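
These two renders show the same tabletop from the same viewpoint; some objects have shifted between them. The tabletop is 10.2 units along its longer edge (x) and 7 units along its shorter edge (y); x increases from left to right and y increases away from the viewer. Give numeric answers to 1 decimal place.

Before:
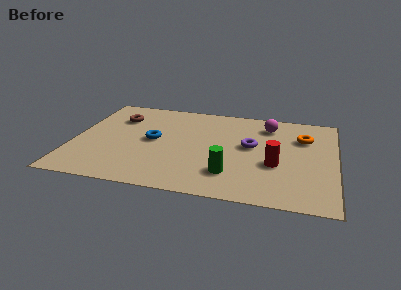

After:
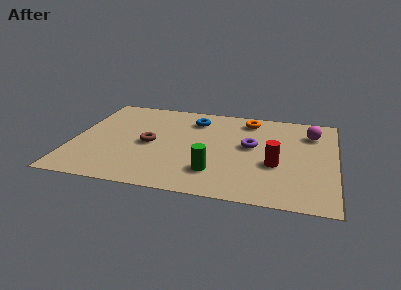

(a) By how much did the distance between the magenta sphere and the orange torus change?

+1.0

The distance was about 1.6 in the first image and 2.6 in the second, so they moved 1.0 units further apart.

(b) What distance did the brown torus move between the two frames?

2.3

The brown torus was near (1.6, 5.1) before and (3.0, 3.3) after, so it travelled √(1.4² + 1.8²) ≈ 2.3 units.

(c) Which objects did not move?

the purple torus and the red cylinder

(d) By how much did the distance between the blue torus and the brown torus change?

+0.6

Before: roughly 2.1 units apart; after: 2.7. That's 0.6 units further apart.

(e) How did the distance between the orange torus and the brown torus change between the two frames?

-2.8

The distance was about 7.3 in the first image and 4.5 in the second, so they moved 2.8 units closer together.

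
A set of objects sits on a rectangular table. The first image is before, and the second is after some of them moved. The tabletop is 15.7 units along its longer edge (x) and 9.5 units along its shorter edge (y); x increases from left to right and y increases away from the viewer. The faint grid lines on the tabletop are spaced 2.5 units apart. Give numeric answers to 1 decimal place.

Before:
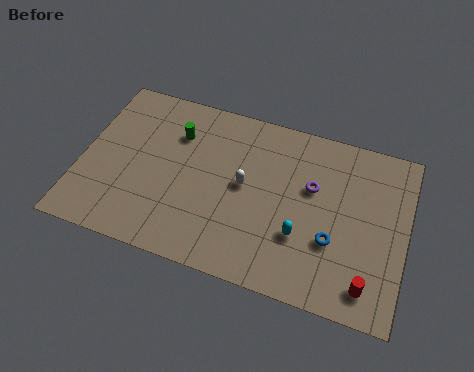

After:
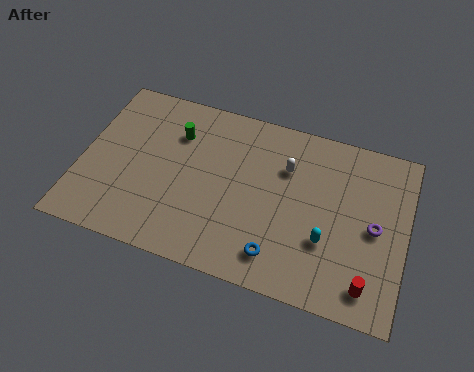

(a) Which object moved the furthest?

the purple torus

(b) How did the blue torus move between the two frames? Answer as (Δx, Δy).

(-2.5, -1.6)

The blue torus was at about (12.3, 3.3) and moved to about (9.8, 1.7).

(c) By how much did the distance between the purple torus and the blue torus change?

+2.4

The distance was about 2.9 in the first image and 5.3 in the second, so they moved 2.4 units further apart.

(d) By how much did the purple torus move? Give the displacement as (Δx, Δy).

(3.1, -1.3)

The purple torus started near (11.1, 5.9) and ended near (14.2, 4.6).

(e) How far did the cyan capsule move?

1.2

The cyan capsule moved from about (10.8, 3.1) to (12.0, 3.2), a distance of √(1.2² + 0.1²) ≈ 1.2.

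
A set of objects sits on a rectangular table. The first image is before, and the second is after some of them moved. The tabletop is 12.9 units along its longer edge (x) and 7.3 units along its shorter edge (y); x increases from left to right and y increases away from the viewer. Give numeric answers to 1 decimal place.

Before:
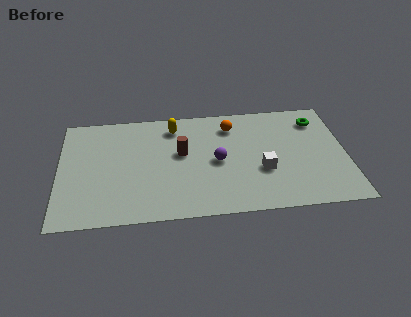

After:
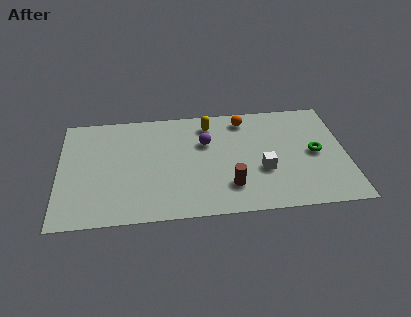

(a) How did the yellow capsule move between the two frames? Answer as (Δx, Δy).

(1.6, 0.0)

The yellow capsule was at about (5.2, 6.0) and moved to about (6.8, 6.0).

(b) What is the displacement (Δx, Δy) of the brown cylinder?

(2.1, -2.4)

From the two frames, the brown cylinder sits at roughly (5.5, 4.2) before and (7.6, 1.8) after.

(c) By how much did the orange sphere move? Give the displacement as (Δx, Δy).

(0.6, 0.4)

The orange sphere started near (7.8, 5.8) and ended near (8.4, 6.2).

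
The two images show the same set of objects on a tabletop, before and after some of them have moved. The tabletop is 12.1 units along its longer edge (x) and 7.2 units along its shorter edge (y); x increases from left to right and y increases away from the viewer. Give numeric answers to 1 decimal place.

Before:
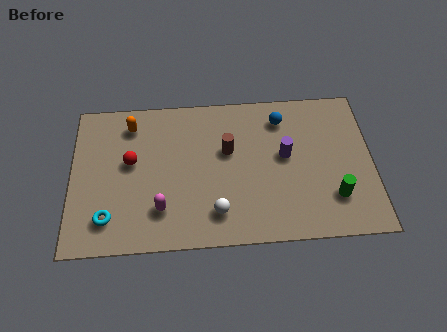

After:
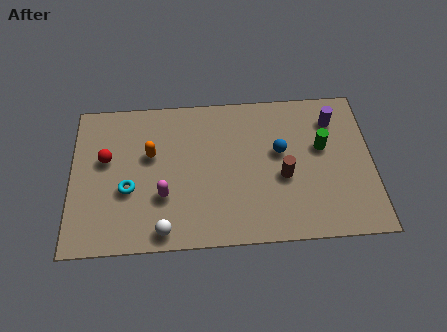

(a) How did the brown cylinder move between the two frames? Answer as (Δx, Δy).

(2.2, -1.4)

The brown cylinder started near (6.3, 4.4) and ended near (8.5, 3.0).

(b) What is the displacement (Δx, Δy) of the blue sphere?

(-0.1, -1.6)

From the two frames, the blue sphere sits at roughly (8.5, 5.8) before and (8.4, 4.2) after.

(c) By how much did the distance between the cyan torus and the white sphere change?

-1.9

Before: roughly 4.3 units apart; after: 2.4. That's 1.9 units closer together.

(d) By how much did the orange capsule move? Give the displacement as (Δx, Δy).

(0.8, -1.5)

The orange capsule was at about (2.4, 5.9) and moved to about (3.2, 4.4).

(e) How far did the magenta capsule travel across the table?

0.6

From (3.6, 1.8) to (3.7, 2.4), the magenta capsule covered √(0.1² + 0.6²) ≈ 0.6 units.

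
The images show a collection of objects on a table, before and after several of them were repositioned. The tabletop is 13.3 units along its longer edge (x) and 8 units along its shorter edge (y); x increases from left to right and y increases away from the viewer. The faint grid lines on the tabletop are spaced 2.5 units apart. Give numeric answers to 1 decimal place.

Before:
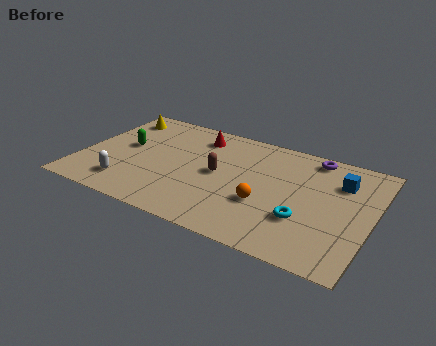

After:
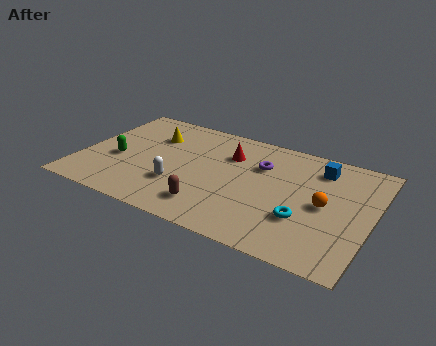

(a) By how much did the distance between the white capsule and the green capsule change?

+0.3

Before: roughly 2.8 units apart; after: 3.1. That's 0.3 units further apart.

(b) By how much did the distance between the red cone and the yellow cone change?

-0.3

They were about 3.9 units apart before and 3.6 after — 0.3 units closer together.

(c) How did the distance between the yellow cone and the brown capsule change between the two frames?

-0.5

The distance was about 5.8 in the first image and 5.3 in the second, so they moved 0.5 units closer together.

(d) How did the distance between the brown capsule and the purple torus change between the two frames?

-0.7

Before: roughly 5.0 units apart; after: 4.3. That's 0.7 units closer together.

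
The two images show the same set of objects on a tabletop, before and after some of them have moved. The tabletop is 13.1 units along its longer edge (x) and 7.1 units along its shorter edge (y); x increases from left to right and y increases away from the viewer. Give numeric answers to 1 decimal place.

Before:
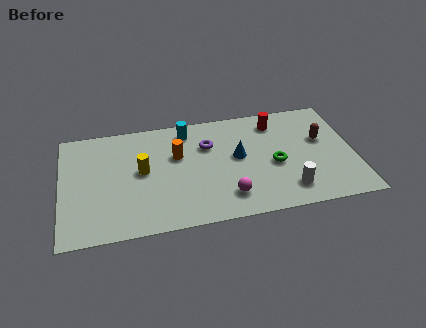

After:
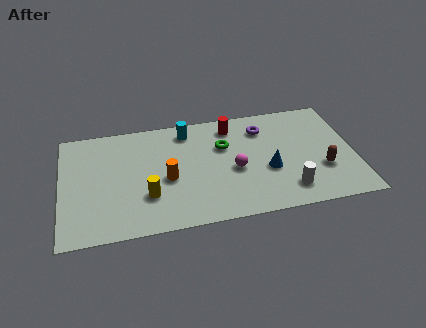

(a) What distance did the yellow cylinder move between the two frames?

1.6

The yellow cylinder was near (3.6, 3.8) before and (3.8, 2.2) after, so it travelled √(0.2² + 1.6²) ≈ 1.6 units.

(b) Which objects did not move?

the cyan cylinder and the white cylinder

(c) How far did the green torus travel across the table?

2.7

The green torus moved from about (9.5, 3.1) to (7.3, 4.7), a distance of √(2.2² + 1.6²) ≈ 2.7.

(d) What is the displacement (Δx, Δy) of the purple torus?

(2.5, 0.6)

The purple torus was at about (6.6, 4.9) and moved to about (9.1, 5.5).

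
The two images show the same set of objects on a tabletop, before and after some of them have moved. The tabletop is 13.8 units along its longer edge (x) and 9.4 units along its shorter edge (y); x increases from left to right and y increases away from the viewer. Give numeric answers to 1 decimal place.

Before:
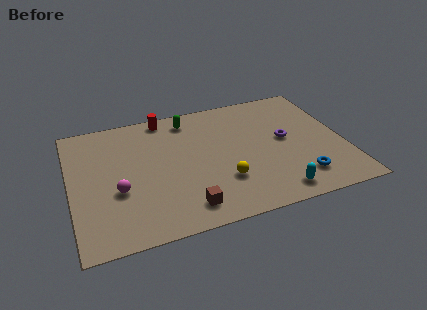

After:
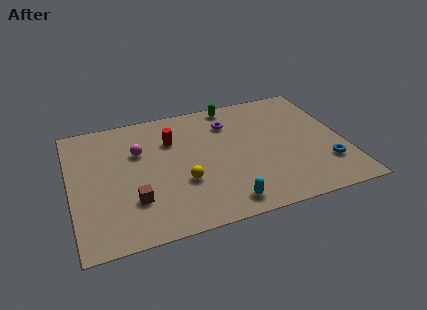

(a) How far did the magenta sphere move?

2.9

The magenta sphere was near (2.3, 3.6) before and (3.5, 6.2) after, so it travelled √(1.2² + 2.6²) ≈ 2.9 units.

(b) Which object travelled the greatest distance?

the purple torus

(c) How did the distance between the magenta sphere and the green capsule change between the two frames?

-0.4

They were about 5.9 units apart before and 5.5 after — 0.4 units closer together.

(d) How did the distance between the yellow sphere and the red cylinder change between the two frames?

-2.9

Before: roughly 6.2 units apart; after: 3.3. That's 2.9 units closer together.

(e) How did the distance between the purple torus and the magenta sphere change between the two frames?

-3.9

Before: roughly 8.7 units apart; after: 4.8. That's 3.9 units closer together.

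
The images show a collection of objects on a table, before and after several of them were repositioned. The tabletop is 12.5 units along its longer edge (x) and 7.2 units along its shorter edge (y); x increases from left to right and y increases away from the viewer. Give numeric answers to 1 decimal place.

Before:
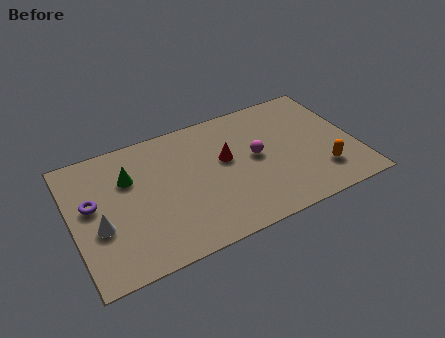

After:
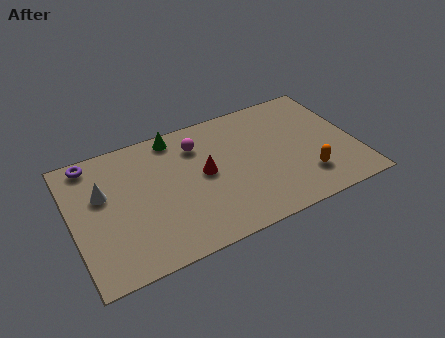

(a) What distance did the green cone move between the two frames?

2.7

The green cone was near (2.6, 4.9) before and (4.8, 6.4) after, so it travelled √(2.2² + 1.5²) ≈ 2.7 units.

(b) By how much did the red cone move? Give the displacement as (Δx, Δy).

(-1.0, -0.4)

From the two frames, the red cone sits at roughly (6.8, 4.2) before and (5.8, 3.8) after.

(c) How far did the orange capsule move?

0.7

The orange capsule moved from about (10.8, 1.8) to (10.1, 1.8), a distance of √(0.7² + 0.0²) ≈ 0.7.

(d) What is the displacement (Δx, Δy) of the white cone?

(0.3, 1.7)

From the two frames, the white cone sits at roughly (1.1, 2.8) before and (1.4, 4.5) after.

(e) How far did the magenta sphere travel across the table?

2.9

The magenta sphere was near (8.1, 3.8) before and (5.7, 5.5) after, so it travelled √(2.4² + 1.7²) ≈ 2.9 units.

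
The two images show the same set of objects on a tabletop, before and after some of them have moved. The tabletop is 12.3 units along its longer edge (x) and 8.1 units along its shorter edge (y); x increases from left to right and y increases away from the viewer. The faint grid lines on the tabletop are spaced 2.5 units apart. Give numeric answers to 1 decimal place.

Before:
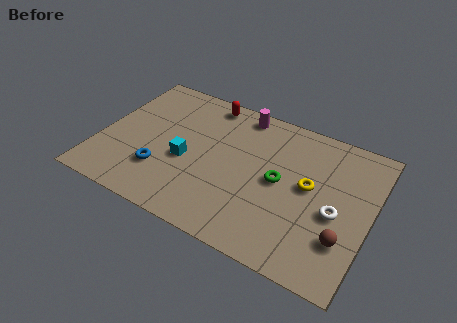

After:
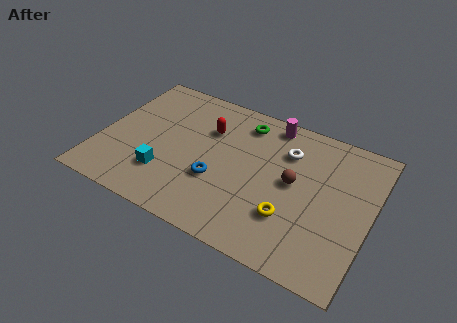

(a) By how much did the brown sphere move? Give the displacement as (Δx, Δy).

(-2.5, 2.0)

The brown sphere was at about (11.3, 2.3) and moved to about (8.8, 4.3).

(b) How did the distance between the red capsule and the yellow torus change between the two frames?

-0.5

They were about 5.8 units apart before and 5.3 after — 0.5 units closer together.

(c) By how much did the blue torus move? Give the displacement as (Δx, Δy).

(2.5, 0.6)

From the two frames, the blue torus sits at roughly (3.0, 2.3) before and (5.5, 2.9) after.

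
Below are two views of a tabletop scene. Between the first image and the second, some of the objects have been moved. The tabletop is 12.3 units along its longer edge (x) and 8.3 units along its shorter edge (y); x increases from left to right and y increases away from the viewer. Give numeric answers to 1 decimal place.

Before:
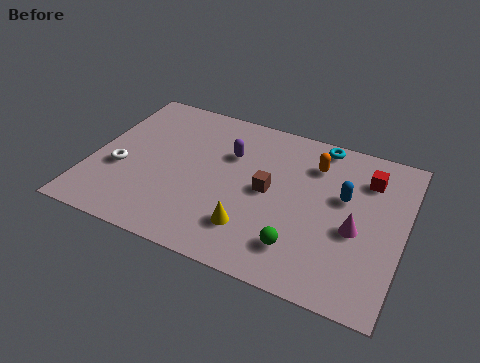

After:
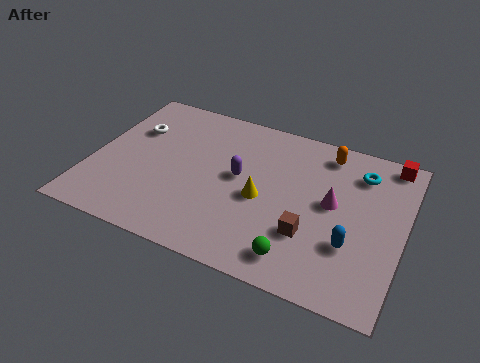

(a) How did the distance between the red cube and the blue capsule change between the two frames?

+3.4

Before: roughly 1.5 units apart; after: 4.9. That's 3.4 units further apart.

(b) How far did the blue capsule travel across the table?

2.4

The blue capsule moved from about (9.9, 5.0) to (10.4, 2.7), a distance of √(0.5² + 2.3²) ≈ 2.4.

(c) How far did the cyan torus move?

2.0

From (8.7, 7.5) to (10.4, 6.5), the cyan torus covered √(1.7² + 1.0²) ≈ 2.0 units.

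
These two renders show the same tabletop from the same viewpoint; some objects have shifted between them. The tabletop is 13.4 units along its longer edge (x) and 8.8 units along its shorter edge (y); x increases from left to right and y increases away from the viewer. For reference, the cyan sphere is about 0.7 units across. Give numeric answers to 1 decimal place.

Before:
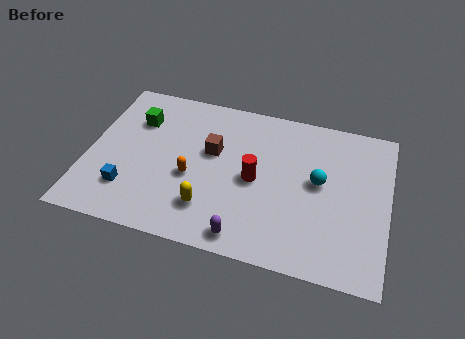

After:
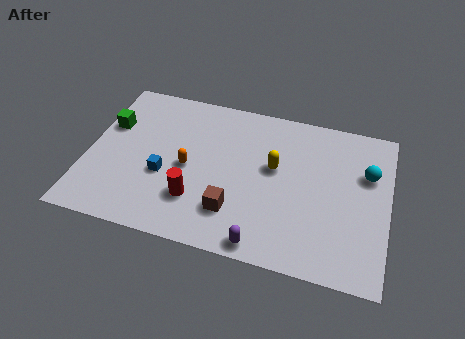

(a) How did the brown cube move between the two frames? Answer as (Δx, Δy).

(1.2, -3.1)

From the two frames, the brown cube sits at roughly (5.5, 5.3) before and (6.7, 2.2) after.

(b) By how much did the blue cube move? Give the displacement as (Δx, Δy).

(1.5, 1.2)

From the two frames, the blue cube sits at roughly (2.0, 2.2) before and (3.5, 3.4) after.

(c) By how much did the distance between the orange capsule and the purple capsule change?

+1.2

They were about 3.7 units apart before and 4.9 after — 1.2 units further apart.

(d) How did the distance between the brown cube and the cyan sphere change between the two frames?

+1.9

Before: roughly 4.8 units apart; after: 6.7. That's 1.9 units further apart.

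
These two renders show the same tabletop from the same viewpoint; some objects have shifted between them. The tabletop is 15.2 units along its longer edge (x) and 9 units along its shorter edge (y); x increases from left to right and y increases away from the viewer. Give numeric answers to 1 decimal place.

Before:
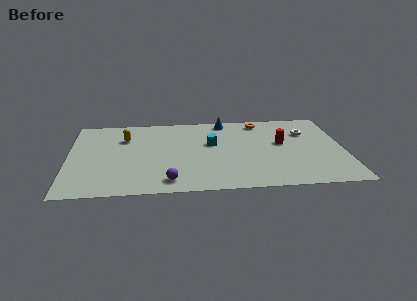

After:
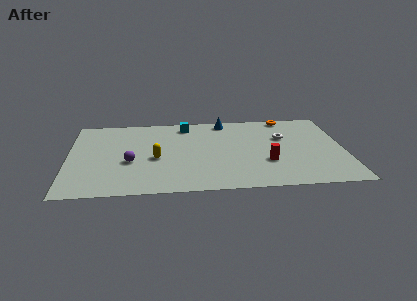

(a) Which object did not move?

the blue cone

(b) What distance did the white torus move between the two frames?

1.4

From (13.2, 6.3) to (11.9, 5.8), the white torus covered √(1.3² + 0.5²) ≈ 1.4 units.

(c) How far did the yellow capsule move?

3.0

From (3.1, 6.4) to (4.8, 3.9), the yellow capsule covered √(1.7² + 2.5²) ≈ 3.0 units.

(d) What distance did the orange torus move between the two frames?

1.6

The orange torus was near (10.7, 7.8) before and (12.2, 8.2) after, so it travelled √(1.5² + 0.4²) ≈ 1.6 units.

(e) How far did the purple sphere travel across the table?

3.1

The purple sphere was near (5.5, 1.3) before and (3.4, 3.6) after, so it travelled √(2.1² + 2.3²) ≈ 3.1 units.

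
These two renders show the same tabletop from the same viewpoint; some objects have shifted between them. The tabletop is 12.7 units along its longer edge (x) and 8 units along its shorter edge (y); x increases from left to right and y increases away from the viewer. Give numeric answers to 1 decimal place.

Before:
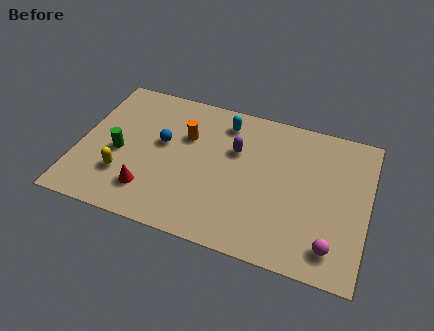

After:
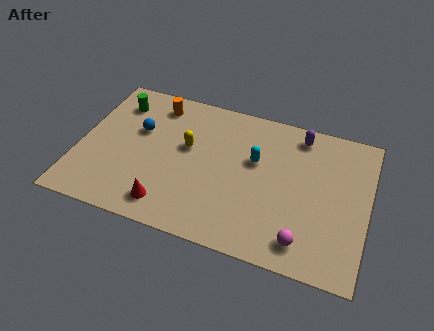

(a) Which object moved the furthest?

the yellow capsule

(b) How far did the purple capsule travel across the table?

3.2

The purple capsule moved from about (6.8, 5.2) to (9.5, 6.9), a distance of √(2.7² + 1.7²) ≈ 3.2.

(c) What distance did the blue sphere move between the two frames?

1.2

The blue sphere moved from about (3.6, 4.6) to (2.5, 5.0), a distance of √(1.1² + 0.4²) ≈ 1.2.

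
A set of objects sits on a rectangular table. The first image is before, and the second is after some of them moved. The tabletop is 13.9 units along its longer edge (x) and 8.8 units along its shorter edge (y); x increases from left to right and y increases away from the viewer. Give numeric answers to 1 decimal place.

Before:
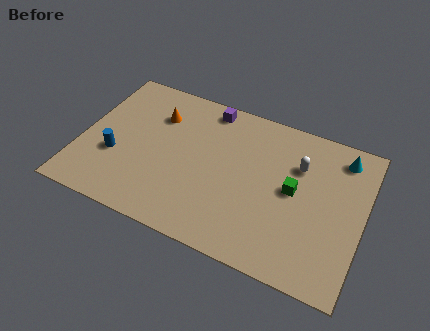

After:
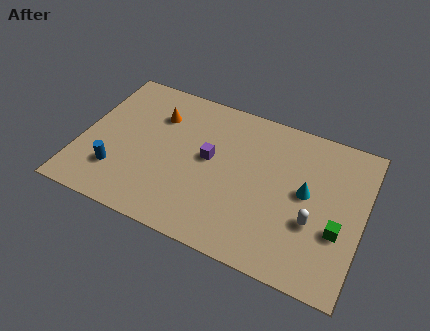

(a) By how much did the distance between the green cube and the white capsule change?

-0.3

The distance was about 1.5 in the first image and 1.2 in the second, so they moved 0.3 units closer together.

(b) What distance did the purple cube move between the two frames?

3.0

The purple cube was near (5.9, 7.8) before and (6.3, 4.8) after, so it travelled √(0.4² + 3.0²) ≈ 3.0 units.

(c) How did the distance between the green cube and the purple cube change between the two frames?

+1.1

They were about 5.6 units apart before and 6.7 after — 1.1 units further apart.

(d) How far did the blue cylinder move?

0.9

From (1.8, 3.2) to (2.0, 2.3), the blue cylinder covered √(0.2² + 0.9²) ≈ 0.9 units.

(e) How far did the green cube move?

2.7

The green cube moved from about (10.5, 4.6) to (12.8, 3.2), a distance of √(2.3² + 1.4²) ≈ 2.7.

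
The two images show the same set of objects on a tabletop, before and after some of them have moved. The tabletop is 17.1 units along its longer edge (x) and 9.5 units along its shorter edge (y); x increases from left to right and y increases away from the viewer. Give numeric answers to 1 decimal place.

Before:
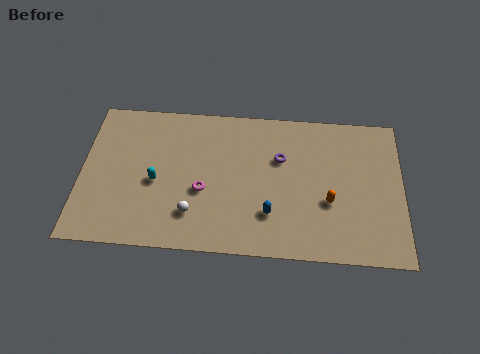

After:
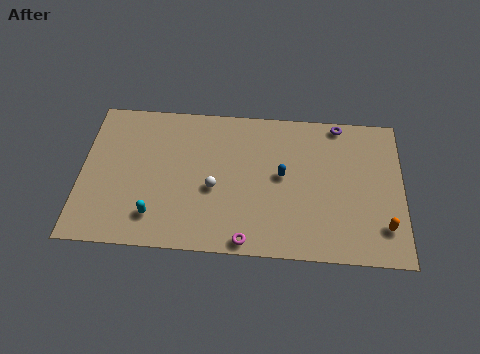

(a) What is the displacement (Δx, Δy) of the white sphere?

(1.1, 1.7)

The white sphere was at about (6.0, 2.3) and moved to about (7.1, 4.0).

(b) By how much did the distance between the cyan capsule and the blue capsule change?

+1.1

Before: roughly 6.3 units apart; after: 7.4. That's 1.1 units further apart.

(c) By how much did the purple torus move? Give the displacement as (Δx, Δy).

(3.1, 2.5)

The purple torus started near (10.6, 6.2) and ended near (13.7, 8.7).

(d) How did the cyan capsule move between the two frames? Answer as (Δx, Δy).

(0.0, -2.2)

From the two frames, the cyan capsule sits at roughly (4.0, 4.2) before and (4.0, 2.0) after.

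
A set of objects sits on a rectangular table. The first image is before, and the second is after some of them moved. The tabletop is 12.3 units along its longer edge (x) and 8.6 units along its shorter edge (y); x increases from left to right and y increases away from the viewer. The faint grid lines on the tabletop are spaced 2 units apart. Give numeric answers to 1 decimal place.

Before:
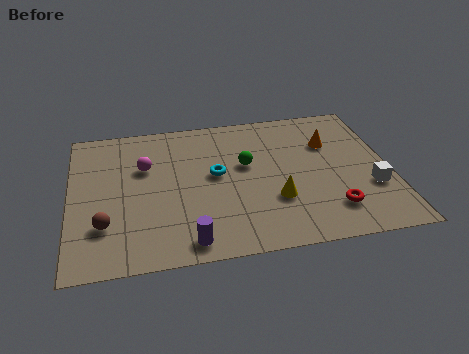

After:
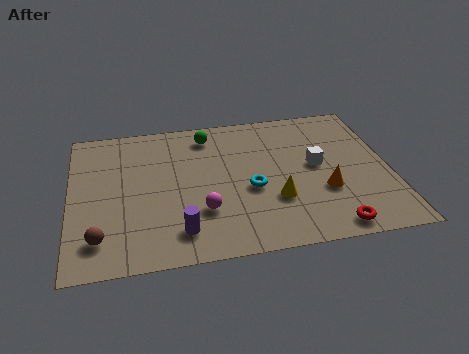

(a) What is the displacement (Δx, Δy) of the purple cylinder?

(-0.3, 0.6)

From the two frames, the purple cylinder sits at roughly (4.4, 1.0) before and (4.1, 1.6) after.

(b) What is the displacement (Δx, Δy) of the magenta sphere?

(2.1, -3.0)

The magenta sphere was at about (2.9, 5.6) and moved to about (5.0, 2.6).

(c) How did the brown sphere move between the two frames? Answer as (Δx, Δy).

(-0.2, -0.7)

The brown sphere was at about (1.3, 2.4) and moved to about (1.1, 1.7).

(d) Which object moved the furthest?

the magenta sphere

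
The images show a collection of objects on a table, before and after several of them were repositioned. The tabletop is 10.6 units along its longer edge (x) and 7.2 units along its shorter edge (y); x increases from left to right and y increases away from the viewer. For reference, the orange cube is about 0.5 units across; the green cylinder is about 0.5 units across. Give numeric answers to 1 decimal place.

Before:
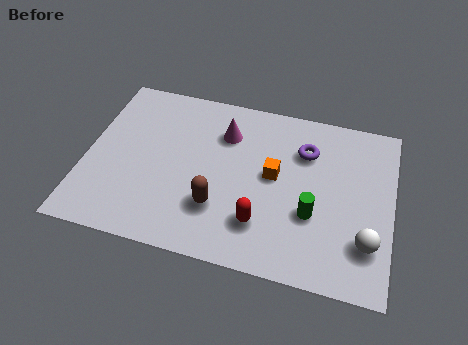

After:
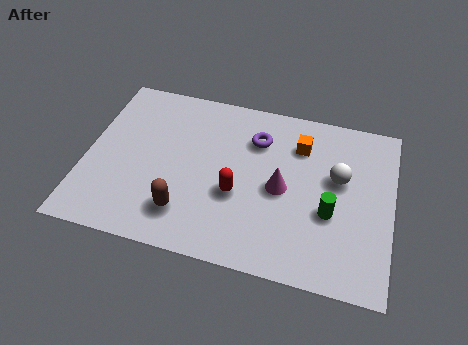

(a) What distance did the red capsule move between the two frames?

1.3

The red capsule was near (6.2, 1.8) before and (5.3, 2.8) after, so it travelled √(0.9² + 1.0²) ≈ 1.3 units.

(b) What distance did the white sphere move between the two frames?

2.6

The white sphere was near (9.8, 1.9) before and (8.7, 4.3) after, so it travelled √(1.1² + 2.4²) ≈ 2.6 units.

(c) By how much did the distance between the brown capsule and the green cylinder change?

+1.8

Before: roughly 3.2 units apart; after: 5.0. That's 1.8 units further apart.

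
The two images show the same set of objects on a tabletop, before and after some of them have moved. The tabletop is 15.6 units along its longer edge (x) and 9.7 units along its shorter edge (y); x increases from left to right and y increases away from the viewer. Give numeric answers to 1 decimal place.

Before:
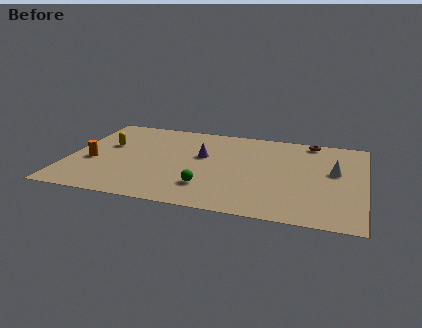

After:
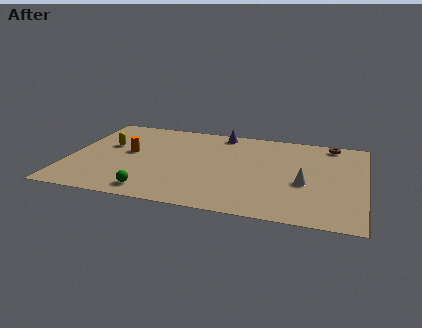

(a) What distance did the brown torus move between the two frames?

1.1

From (12.6, 8.8) to (13.7, 8.7), the brown torus covered √(1.1² + 0.1²) ≈ 1.1 units.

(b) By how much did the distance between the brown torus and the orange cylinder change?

-1.2

The distance was about 12.3 in the first image and 11.1 in the second, so they moved 1.2 units closer together.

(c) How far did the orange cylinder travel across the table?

2.3

The orange cylinder moved from about (1.3, 3.9) to (3.1, 5.3), a distance of √(1.8² + 1.4²) ≈ 2.3.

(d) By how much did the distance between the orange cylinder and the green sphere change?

-2.1

The distance was about 6.4 in the first image and 4.3 in the second, so they moved 2.1 units closer together.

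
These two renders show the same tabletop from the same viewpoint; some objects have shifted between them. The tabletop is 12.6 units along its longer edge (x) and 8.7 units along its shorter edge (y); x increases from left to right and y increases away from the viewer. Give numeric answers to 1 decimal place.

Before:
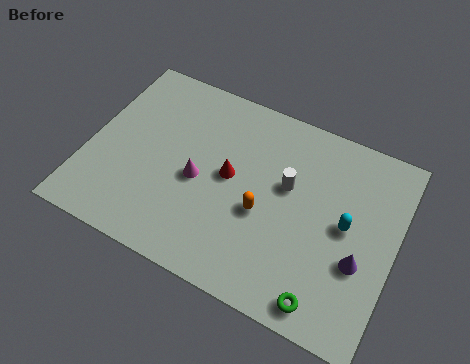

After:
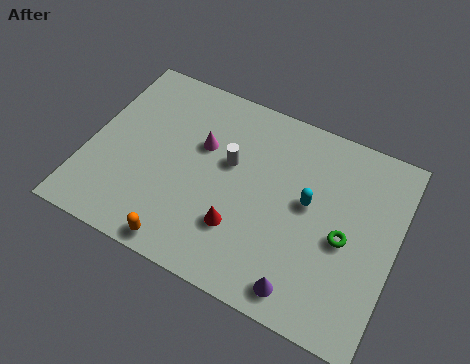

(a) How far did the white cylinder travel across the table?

2.4

The white cylinder moved from about (8.1, 5.2) to (5.7, 5.2), a distance of √(2.4² + 0.0²) ≈ 2.4.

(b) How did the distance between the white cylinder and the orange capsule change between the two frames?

+2.8

The distance was about 1.8 in the first image and 4.6 in the second, so they moved 2.8 units further apart.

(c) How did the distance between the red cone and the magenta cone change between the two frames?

+2.2

The distance was about 1.4 in the first image and 3.6 in the second, so they moved 2.2 units further apart.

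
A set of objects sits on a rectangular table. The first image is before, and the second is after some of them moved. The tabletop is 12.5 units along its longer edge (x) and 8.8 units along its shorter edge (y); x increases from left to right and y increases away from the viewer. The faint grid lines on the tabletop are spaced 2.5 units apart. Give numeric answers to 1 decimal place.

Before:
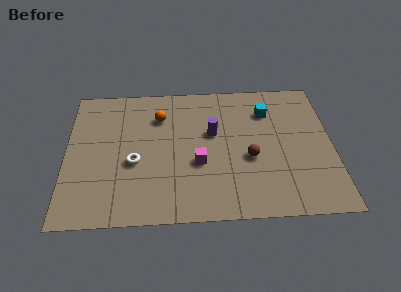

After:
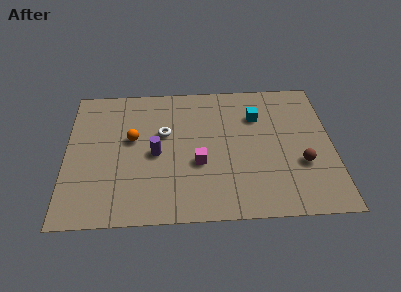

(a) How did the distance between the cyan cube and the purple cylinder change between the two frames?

+2.4

The distance was about 2.9 in the first image and 5.3 in the second, so they moved 2.4 units further apart.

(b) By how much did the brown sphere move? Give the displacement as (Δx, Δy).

(2.4, -0.5)

The brown sphere was at about (8.6, 3.6) and moved to about (11.0, 3.1).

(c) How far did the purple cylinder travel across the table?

3.0

From (6.9, 5.3) to (4.2, 4.1), the purple cylinder covered √(2.7² + 1.2²) ≈ 3.0 units.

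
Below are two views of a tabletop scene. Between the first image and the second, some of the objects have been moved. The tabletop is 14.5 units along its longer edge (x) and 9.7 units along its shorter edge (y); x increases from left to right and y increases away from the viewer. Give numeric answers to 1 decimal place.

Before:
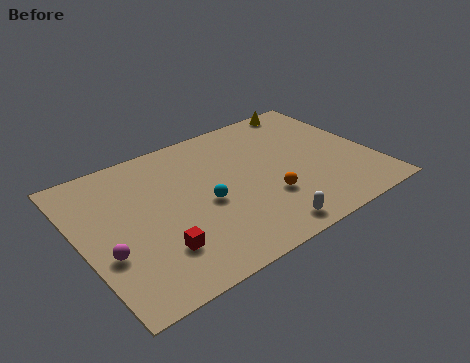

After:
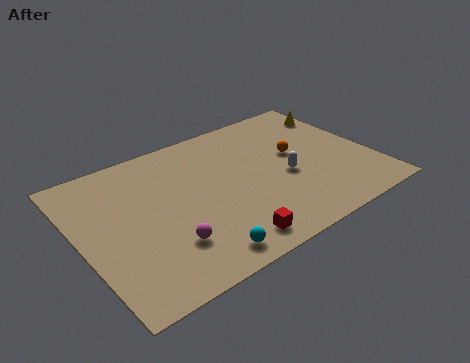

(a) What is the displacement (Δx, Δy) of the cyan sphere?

(-0.9, -3.1)

The cyan sphere was at about (6.0, 4.3) and moved to about (5.1, 1.2).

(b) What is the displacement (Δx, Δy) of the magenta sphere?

(2.8, -0.9)

The magenta sphere was at about (1.0, 3.5) and moved to about (3.8, 2.6).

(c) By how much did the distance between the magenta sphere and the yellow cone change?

-1.4

Before: roughly 12.5 units apart; after: 11.1. That's 1.4 units closer together.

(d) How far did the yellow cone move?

1.9

The yellow cone was near (12.3, 8.9) before and (13.7, 7.6) after, so it travelled √(1.4² + 1.3²) ≈ 1.9 units.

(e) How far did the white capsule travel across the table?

3.5

The white capsule moved from about (8.3, 1.1) to (10.1, 4.1), a distance of √(1.8² + 3.0²) ≈ 3.5.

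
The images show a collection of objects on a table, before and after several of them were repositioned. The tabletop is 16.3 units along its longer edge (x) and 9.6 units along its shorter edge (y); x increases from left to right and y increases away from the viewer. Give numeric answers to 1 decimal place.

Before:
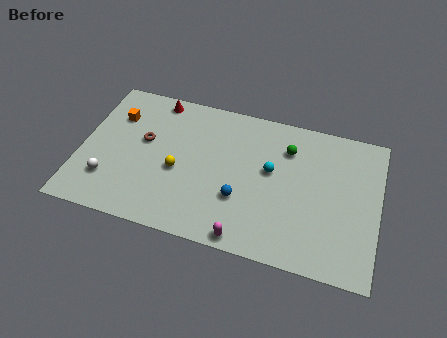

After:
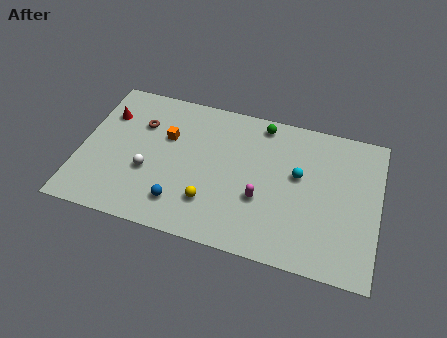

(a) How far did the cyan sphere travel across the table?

1.5

The cyan sphere was near (10.4, 5.5) before and (11.9, 5.6) after, so it travelled √(1.5² + 0.1²) ≈ 1.5 units.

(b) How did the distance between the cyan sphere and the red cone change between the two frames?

+3.5

The distance was about 7.3 in the first image and 10.8 in the second, so they moved 3.5 units further apart.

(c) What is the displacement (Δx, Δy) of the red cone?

(-2.6, -1.7)

The red cone was at about (3.8, 8.6) and moved to about (1.2, 6.9).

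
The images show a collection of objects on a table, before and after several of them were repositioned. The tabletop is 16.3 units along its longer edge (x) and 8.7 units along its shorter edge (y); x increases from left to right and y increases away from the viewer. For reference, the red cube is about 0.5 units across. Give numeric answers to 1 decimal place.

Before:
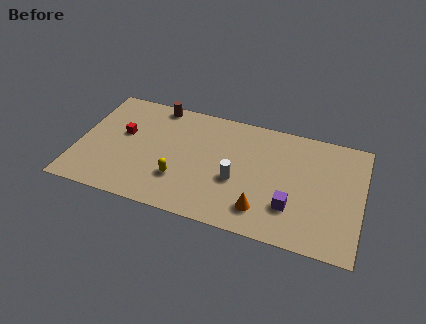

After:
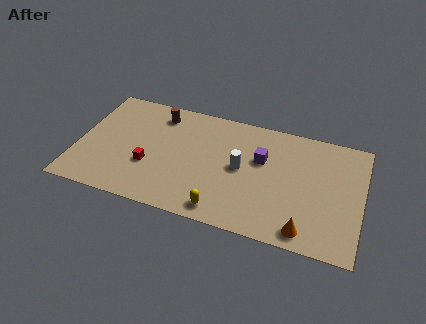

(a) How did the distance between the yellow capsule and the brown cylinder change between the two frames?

+1.8

Before: roughly 5.6 units apart; after: 7.4. That's 1.8 units further apart.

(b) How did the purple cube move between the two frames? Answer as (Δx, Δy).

(-1.9, 3.0)

The purple cube started near (12.4, 2.5) and ended near (10.5, 5.5).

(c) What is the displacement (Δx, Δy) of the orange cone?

(2.5, -0.7)

The orange cone started near (10.8, 1.8) and ended near (13.3, 1.1).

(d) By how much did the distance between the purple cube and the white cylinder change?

-1.9

The distance was about 3.4 in the first image and 1.5 in the second, so they moved 1.9 units closer together.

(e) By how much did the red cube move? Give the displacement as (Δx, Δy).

(1.7, -2.0)

The red cube was at about (2.5, 5.1) and moved to about (4.2, 3.1).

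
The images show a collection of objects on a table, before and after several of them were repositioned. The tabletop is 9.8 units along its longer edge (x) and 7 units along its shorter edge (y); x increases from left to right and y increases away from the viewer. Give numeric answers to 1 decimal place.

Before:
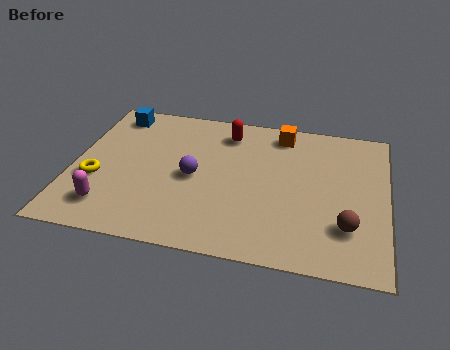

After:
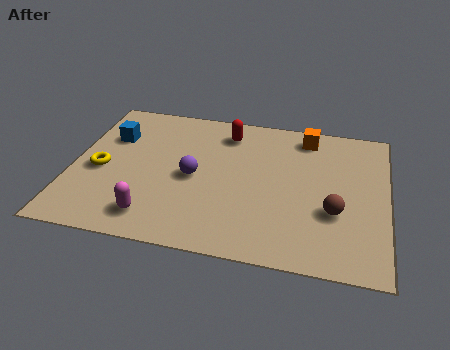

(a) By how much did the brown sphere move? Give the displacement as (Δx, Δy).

(-0.4, 0.6)

From the two frames, the brown sphere sits at roughly (8.6, 1.9) before and (8.2, 2.5) after.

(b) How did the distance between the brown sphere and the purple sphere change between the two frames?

-0.5

Before: roughly 5.0 units apart; after: 4.5. That's 0.5 units closer together.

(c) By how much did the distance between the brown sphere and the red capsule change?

-0.7

The distance was about 5.4 in the first image and 4.7 in the second, so they moved 0.7 units closer together.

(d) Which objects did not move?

the purple sphere and the red capsule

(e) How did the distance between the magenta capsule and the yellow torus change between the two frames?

+1.3

The distance was about 1.3 in the first image and 2.6 in the second, so they moved 1.3 units further apart.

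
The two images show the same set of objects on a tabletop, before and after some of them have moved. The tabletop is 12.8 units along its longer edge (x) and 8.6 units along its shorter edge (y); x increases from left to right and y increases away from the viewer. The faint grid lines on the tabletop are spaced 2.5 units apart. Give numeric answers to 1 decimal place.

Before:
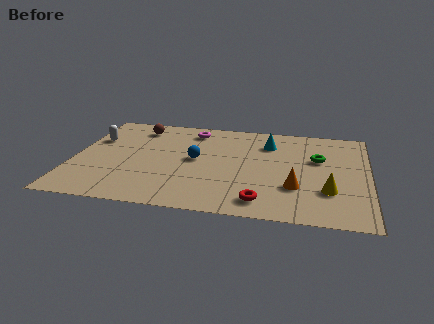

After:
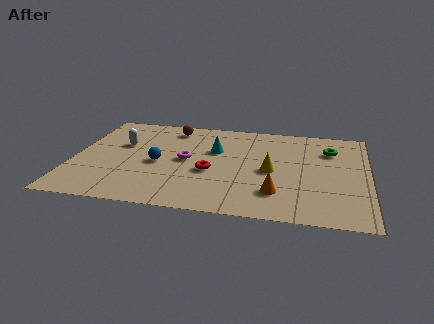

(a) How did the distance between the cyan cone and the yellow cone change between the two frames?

-1.8

They were about 4.7 units apart before and 2.9 after — 1.8 units closer together.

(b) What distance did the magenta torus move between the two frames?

2.8

The magenta torus moved from about (5.0, 7.2) to (4.9, 4.4), a distance of √(0.1² + 2.8²) ≈ 2.8.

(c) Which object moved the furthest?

the red torus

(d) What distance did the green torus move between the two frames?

1.0

The green torus moved from about (10.6, 5.4) to (11.1, 6.3), a distance of √(0.5² + 0.9²) ≈ 1.0.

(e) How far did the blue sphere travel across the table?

1.7

The blue sphere moved from about (5.3, 4.5) to (3.7, 3.9), a distance of √(1.6² + 0.6²) ≈ 1.7.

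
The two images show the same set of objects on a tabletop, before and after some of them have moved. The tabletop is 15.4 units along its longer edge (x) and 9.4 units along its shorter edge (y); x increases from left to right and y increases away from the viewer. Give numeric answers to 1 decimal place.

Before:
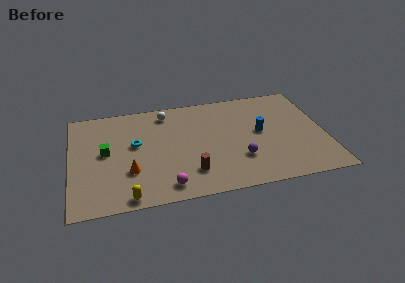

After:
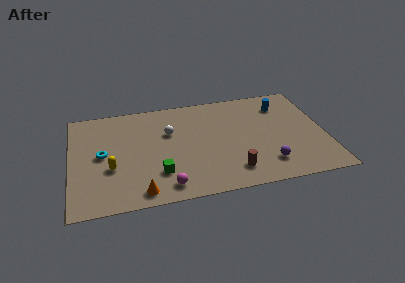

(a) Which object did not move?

the magenta sphere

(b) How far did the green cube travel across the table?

4.0

The green cube was near (2.1, 5.0) before and (5.2, 2.5) after, so it travelled √(3.1² + 2.5²) ≈ 4.0 units.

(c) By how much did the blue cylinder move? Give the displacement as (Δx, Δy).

(1.5, 2.3)

From the two frames, the blue cylinder sits at roughly (11.5, 5.0) before and (13.0, 7.3) after.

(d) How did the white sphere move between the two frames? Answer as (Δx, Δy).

(0.1, -1.9)

The white sphere started near (5.9, 8.0) and ended near (6.0, 6.1).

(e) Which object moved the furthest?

the green cube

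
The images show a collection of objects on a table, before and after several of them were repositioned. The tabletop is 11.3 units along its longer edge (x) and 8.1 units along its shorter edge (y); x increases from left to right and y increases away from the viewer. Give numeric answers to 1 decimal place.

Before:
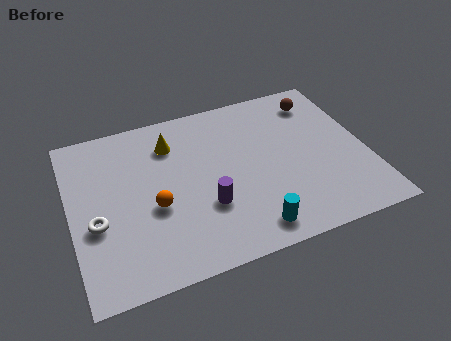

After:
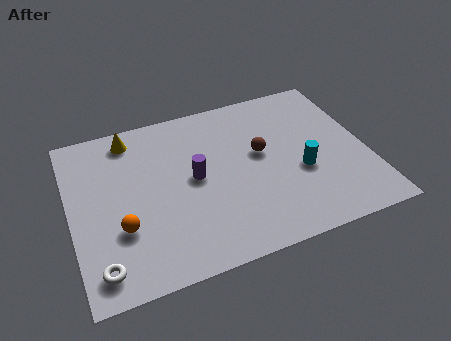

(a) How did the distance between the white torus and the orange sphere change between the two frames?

-0.5

The distance was about 2.2 in the first image and 1.7 in the second, so they moved 0.5 units closer together.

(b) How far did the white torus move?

2.0

From (0.9, 3.2) to (0.9, 1.2), the white torus covered √(0.0² + 2.0²) ≈ 2.0 units.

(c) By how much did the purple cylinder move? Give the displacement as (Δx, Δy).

(-0.3, 1.5)

The purple cylinder was at about (5.0, 2.7) and moved to about (4.7, 4.2).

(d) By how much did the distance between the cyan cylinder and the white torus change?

+2.1

Before: roughly 6.0 units apart; after: 8.1. That's 2.1 units further apart.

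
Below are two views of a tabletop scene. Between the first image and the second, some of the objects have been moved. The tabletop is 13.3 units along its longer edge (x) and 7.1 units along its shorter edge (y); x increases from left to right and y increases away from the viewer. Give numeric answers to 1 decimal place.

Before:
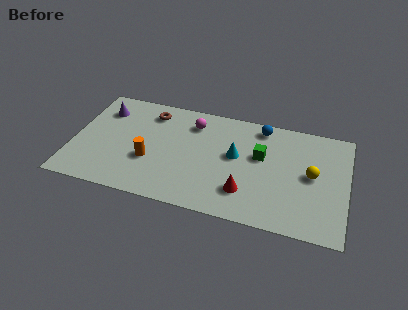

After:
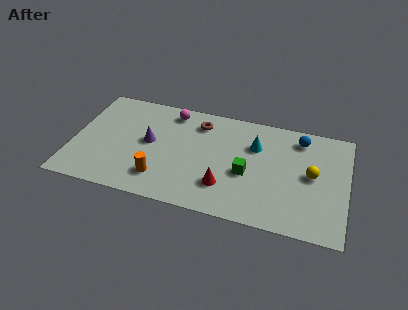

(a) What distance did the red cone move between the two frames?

1.0

The red cone was near (8.5, 1.8) before and (7.5, 1.9) after, so it travelled √(1.0² + 0.1²) ≈ 1.0 units.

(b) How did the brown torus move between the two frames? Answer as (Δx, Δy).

(2.4, -0.1)

From the two frames, the brown torus sits at roughly (3.6, 5.8) before and (6.0, 5.7) after.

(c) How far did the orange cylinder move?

1.2

The orange cylinder was near (3.8, 2.6) before and (4.4, 1.6) after, so it travelled √(0.6² + 1.0²) ≈ 1.2 units.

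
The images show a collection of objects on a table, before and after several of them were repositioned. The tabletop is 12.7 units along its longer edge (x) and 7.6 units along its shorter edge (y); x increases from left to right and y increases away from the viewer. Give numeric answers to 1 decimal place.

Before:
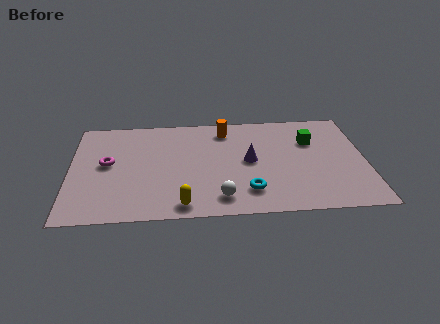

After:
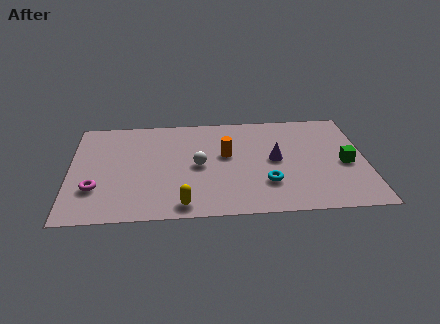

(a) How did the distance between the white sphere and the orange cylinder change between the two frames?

-3.6

They were about 5.0 units apart before and 1.4 after — 3.6 units closer together.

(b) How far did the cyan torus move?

0.9

The cyan torus moved from about (7.6, 1.7) to (8.4, 2.2), a distance of √(0.8² + 0.5²) ≈ 0.9.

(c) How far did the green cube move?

2.3

The green cube was near (10.4, 5.2) before and (11.8, 3.4) after, so it travelled √(1.4² + 1.8²) ≈ 2.3 units.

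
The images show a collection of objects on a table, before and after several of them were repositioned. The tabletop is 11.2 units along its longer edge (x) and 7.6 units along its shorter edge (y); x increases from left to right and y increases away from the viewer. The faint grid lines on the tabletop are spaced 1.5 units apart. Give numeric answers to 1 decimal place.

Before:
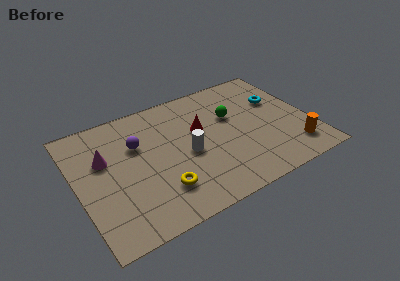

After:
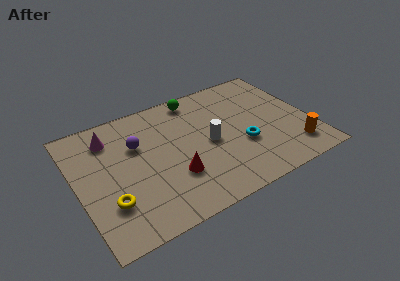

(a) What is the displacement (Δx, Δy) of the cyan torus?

(-2.1, -2.1)

The cyan torus was at about (9.9, 4.9) and moved to about (7.8, 2.8).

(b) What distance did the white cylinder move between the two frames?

1.1

The white cylinder was near (5.2, 3.4) before and (6.3, 3.6) after, so it travelled √(1.1² + 0.2²) ≈ 1.1 units.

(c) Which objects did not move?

the orange cylinder and the purple sphere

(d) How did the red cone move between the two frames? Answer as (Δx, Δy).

(-1.6, -2.2)

From the two frames, the red cone sits at roughly (6.0, 4.6) before and (4.4, 2.4) after.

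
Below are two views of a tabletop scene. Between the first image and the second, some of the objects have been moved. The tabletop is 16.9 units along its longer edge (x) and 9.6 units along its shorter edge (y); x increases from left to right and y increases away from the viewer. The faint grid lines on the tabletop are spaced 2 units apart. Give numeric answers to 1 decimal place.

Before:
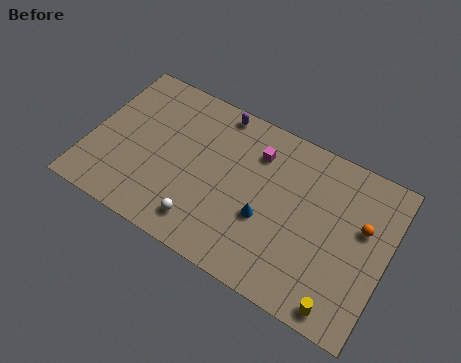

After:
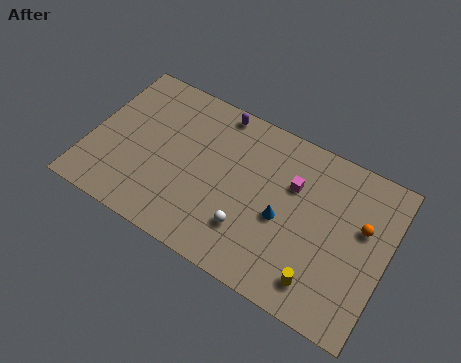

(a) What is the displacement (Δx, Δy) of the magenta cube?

(2.2, -0.9)

The magenta cube was at about (9.2, 7.3) and moved to about (11.4, 6.4).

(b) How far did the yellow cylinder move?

1.5

The yellow cylinder moved from about (14.9, 1.0) to (13.6, 1.7), a distance of √(1.3² + 0.7²) ≈ 1.5.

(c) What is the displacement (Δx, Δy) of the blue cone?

(0.9, 0.5)

The blue cone was at about (10.2, 3.7) and moved to about (11.1, 4.2).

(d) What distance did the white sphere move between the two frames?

2.7

From (6.9, 1.7) to (9.4, 2.6), the white sphere covered √(2.5² + 0.9²) ≈ 2.7 units.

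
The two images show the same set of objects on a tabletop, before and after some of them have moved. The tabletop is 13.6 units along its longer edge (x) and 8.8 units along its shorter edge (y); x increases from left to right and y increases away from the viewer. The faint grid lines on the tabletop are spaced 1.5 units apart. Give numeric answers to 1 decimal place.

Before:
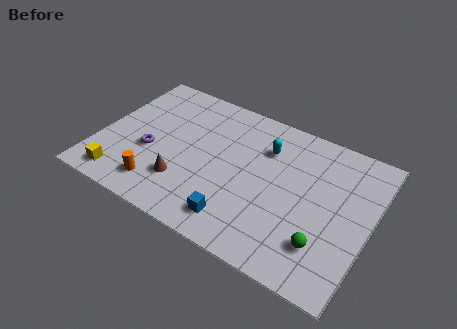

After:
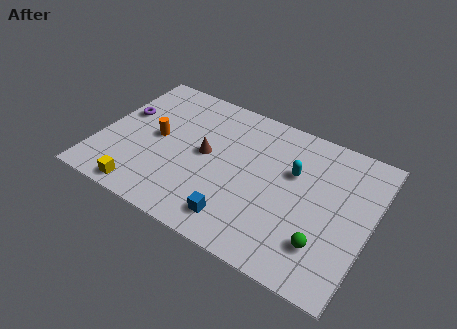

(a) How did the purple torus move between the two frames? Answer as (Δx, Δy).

(-1.7, 1.8)

The purple torus was at about (2.6, 3.5) and moved to about (0.9, 5.3).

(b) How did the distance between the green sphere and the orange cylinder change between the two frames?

+0.9

Before: roughly 8.2 units apart; after: 9.1. That's 0.9 units further apart.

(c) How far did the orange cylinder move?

3.0

From (3.4, 1.6) to (2.8, 4.5), the orange cylinder covered √(0.6² + 2.9²) ≈ 3.0 units.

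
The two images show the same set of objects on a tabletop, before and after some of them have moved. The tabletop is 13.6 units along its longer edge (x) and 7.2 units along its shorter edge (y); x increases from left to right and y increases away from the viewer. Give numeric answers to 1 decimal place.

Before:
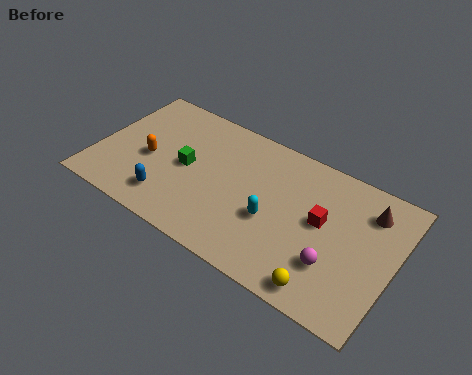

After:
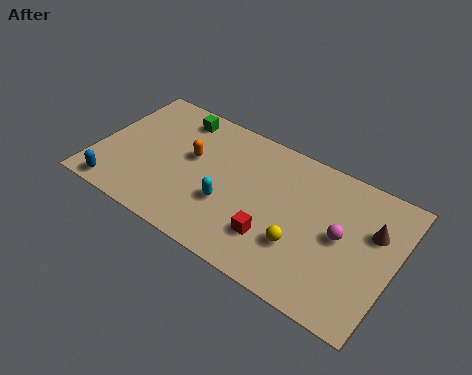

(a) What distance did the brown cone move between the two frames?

0.9

The brown cone moved from about (12.2, 5.6) to (12.5, 4.7), a distance of √(0.3² + 0.9²) ≈ 0.9.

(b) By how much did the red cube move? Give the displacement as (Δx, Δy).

(-1.9, -2.0)

The red cube was at about (10.3, 4.0) and moved to about (8.4, 2.0).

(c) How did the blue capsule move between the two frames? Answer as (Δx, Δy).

(-2.3, -0.7)

The blue capsule was at about (3.6, 1.5) and moved to about (1.3, 0.8).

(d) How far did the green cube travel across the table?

2.7

The green cube moved from about (4.1, 3.6) to (3.2, 6.1), a distance of √(0.9² + 2.5²) ≈ 2.7.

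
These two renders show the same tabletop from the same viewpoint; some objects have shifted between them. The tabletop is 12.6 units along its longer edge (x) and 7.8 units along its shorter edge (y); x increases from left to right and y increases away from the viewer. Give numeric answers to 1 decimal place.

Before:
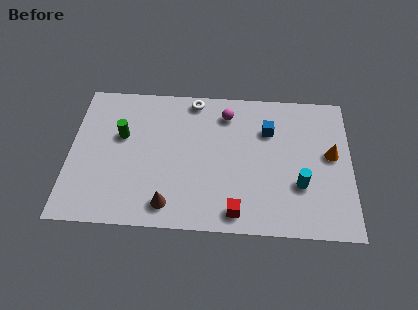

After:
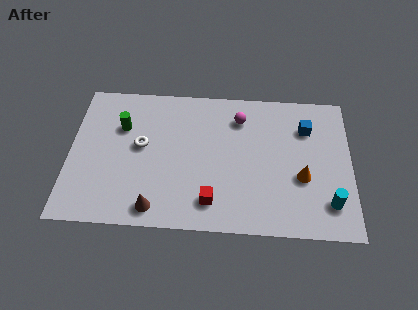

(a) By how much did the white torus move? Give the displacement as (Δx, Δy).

(-2.3, -2.7)

The white torus was at about (5.5, 7.0) and moved to about (3.2, 4.3).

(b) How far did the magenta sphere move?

0.6

The magenta sphere was near (7.0, 6.3) before and (7.6, 6.1) after, so it travelled √(0.6² + 0.2²) ≈ 0.6 units.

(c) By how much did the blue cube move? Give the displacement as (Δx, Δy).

(1.7, 0.2)

The blue cube started near (8.9, 5.5) and ended near (10.6, 5.7).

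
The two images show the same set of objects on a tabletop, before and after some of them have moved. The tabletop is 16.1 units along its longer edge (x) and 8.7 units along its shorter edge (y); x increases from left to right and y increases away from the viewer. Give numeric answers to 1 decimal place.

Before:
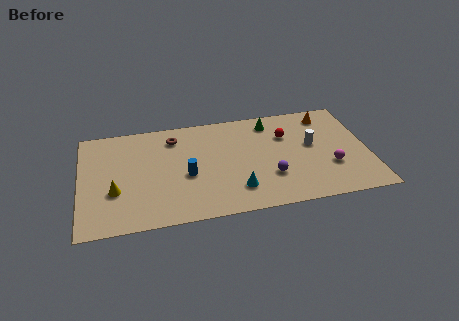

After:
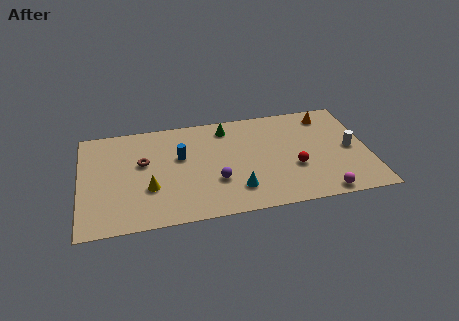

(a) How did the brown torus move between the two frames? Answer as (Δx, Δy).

(-1.8, -1.8)

The brown torus was at about (5.3, 7.0) and moved to about (3.5, 5.2).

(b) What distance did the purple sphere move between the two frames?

3.0

The purple sphere moved from about (10.5, 2.7) to (7.5, 2.9), a distance of √(3.0² + 0.2²) ≈ 3.0.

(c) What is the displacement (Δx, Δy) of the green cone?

(-2.5, 0.0)

The green cone started near (10.8, 7.3) and ended near (8.3, 7.3).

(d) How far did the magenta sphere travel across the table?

2.2

From (13.9, 2.9) to (13.3, 0.8), the magenta sphere covered √(0.6² + 2.1²) ≈ 2.2 units.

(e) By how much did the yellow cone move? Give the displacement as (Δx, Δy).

(1.9, -0.1)

The yellow cone was at about (1.9, 3.1) and moved to about (3.8, 3.0).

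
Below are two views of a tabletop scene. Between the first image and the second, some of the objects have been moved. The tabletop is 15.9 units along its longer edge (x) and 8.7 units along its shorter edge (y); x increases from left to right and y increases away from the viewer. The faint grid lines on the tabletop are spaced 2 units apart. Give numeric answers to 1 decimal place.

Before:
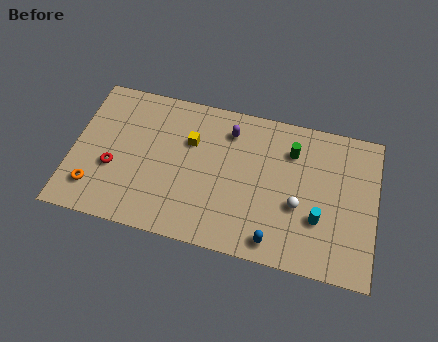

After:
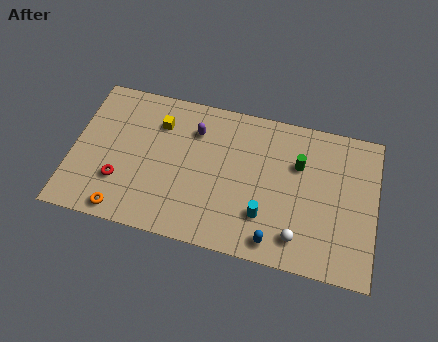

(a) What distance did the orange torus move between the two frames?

1.9

From (1.3, 1.9) to (2.9, 0.9), the orange torus covered √(1.6² + 1.0²) ≈ 1.9 units.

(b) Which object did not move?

the blue capsule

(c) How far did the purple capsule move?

1.8

From (8.1, 6.9) to (6.3, 6.5), the purple capsule covered √(1.8² + 0.4²) ≈ 1.8 units.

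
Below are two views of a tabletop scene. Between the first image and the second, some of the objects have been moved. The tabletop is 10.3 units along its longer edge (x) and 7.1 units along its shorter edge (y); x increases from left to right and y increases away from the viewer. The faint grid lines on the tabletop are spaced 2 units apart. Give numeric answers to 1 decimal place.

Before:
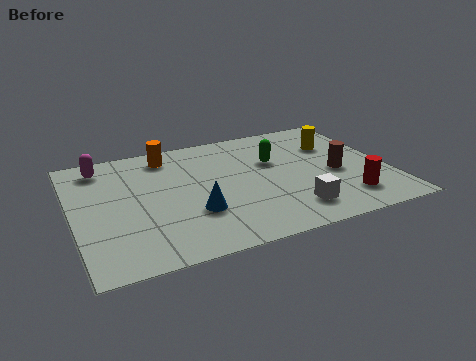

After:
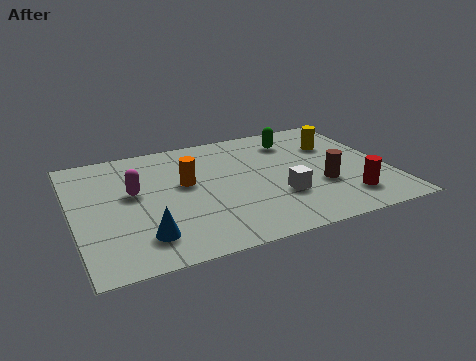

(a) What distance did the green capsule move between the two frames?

1.4

The green capsule moved from about (6.7, 4.5) to (7.5, 5.6), a distance of √(0.8² + 1.1²) ≈ 1.4.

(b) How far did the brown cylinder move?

0.8

The brown cylinder moved from about (8.6, 3.1) to (8.0, 2.5), a distance of √(0.6² + 0.6²) ≈ 0.8.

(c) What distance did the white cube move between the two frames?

0.9

The white cube was near (6.9, 1.4) before and (6.6, 2.3) after, so it travelled √(0.3² + 0.9²) ≈ 0.9 units.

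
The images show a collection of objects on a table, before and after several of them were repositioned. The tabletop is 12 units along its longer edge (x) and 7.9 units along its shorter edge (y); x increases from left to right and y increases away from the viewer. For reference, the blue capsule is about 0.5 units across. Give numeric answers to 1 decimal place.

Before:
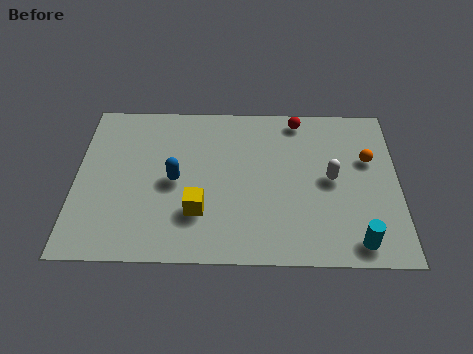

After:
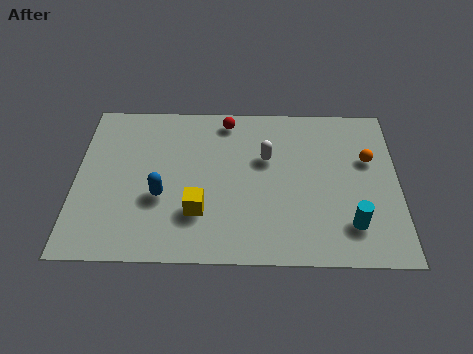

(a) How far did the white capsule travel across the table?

2.6

The white capsule was near (9.5, 4.0) before and (7.1, 5.0) after, so it travelled √(2.4² + 1.0²) ≈ 2.6 units.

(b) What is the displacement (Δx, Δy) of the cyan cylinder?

(-0.2, 0.8)

The cyan cylinder was at about (10.4, 1.0) and moved to about (10.2, 1.8).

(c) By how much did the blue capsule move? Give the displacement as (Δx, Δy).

(-0.5, -0.8)

The blue capsule was at about (3.7, 3.8) and moved to about (3.2, 3.0).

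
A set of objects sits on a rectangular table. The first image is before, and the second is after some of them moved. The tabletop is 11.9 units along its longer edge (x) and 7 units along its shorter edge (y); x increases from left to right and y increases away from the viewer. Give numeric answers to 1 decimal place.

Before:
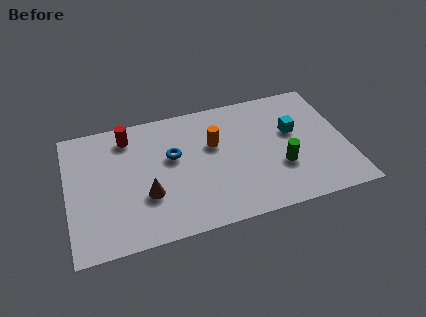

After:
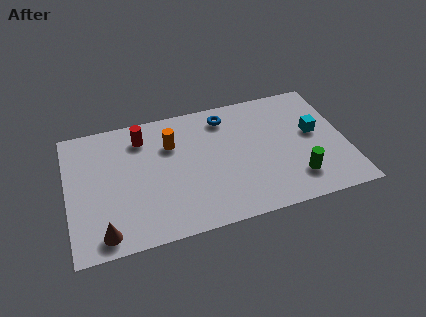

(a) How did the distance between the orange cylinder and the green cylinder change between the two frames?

+2.7

They were about 3.4 units apart before and 6.1 after — 2.7 units further apart.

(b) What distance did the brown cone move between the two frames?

2.4

The brown cone moved from about (3.3, 2.4) to (1.4, 0.9), a distance of √(1.9² + 1.5²) ≈ 2.4.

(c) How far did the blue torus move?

2.9

The blue torus was near (4.5, 4.2) before and (6.9, 5.8) after, so it travelled √(2.4² + 1.6²) ≈ 2.9 units.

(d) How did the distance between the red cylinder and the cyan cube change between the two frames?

+0.3

They were about 7.2 units apart before and 7.5 after — 0.3 units further apart.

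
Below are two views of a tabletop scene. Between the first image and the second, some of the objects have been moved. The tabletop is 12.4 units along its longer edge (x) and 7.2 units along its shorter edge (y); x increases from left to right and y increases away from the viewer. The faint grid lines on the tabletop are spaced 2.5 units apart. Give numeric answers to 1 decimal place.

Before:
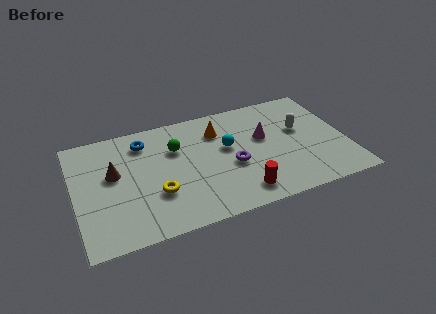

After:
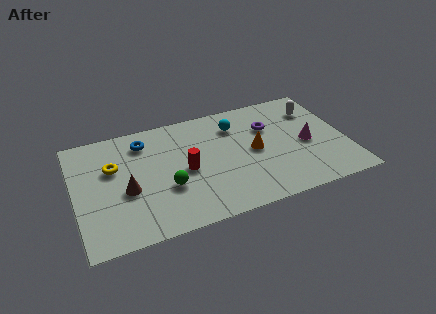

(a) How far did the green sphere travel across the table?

2.4

The green sphere moved from about (4.7, 4.9) to (4.1, 2.6), a distance of √(0.6² + 2.3²) ≈ 2.4.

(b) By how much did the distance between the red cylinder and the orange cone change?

-1.0

The distance was about 4.2 in the first image and 3.2 in the second, so they moved 1.0 units closer together.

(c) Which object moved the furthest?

the red cylinder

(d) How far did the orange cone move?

2.3

From (6.7, 5.4) to (8.2, 3.6), the orange cone covered √(1.5² + 1.8²) ≈ 2.3 units.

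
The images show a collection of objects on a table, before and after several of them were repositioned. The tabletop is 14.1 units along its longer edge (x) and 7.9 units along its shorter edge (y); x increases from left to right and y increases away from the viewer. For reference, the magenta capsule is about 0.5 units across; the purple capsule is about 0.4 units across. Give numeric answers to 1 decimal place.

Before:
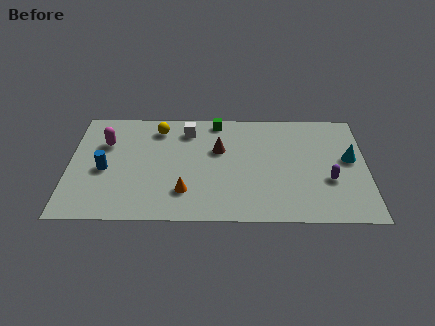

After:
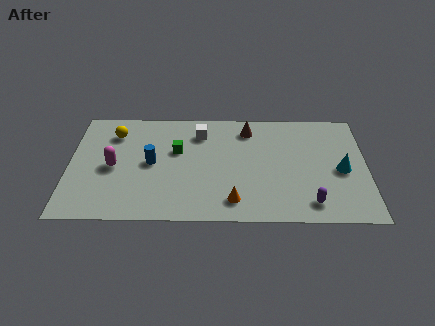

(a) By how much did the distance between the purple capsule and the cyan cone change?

+0.9

They were about 1.8 units apart before and 2.7 after — 0.9 units further apart.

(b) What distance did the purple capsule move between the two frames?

1.8

From (12.3, 2.9) to (11.4, 1.3), the purple capsule covered √(0.9² + 1.6²) ≈ 1.8 units.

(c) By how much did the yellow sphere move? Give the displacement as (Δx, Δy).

(-2.1, -0.4)

From the two frames, the yellow sphere sits at roughly (4.2, 6.5) before and (2.1, 6.1) after.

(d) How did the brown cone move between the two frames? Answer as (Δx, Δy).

(1.4, 1.5)

From the two frames, the brown cone sits at roughly (7.1, 5.0) before and (8.5, 6.5) after.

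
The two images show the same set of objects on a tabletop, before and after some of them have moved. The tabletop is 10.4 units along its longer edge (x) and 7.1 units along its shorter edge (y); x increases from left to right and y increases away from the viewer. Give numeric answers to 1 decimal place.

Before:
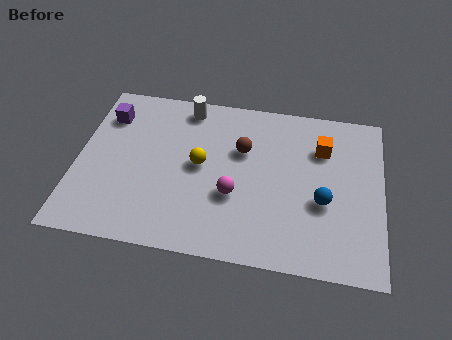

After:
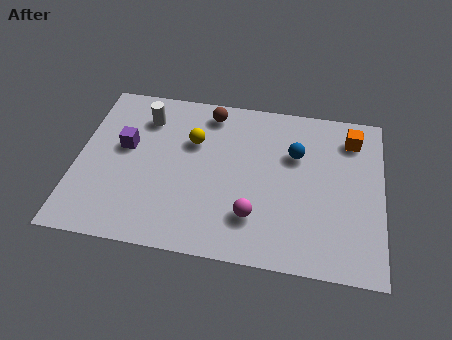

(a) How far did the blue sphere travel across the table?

2.1

The blue sphere moved from about (8.4, 2.8) to (7.4, 4.7), a distance of √(1.0² + 1.9²) ≈ 2.1.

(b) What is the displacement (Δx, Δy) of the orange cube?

(1.0, 0.6)

The orange cube was at about (8.3, 5.1) and moved to about (9.3, 5.7).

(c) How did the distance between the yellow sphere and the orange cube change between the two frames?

+1.2

Before: roughly 4.3 units apart; after: 5.5. That's 1.2 units further apart.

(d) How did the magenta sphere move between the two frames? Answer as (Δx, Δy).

(0.7, -0.8)

The magenta sphere started near (5.4, 2.6) and ended near (6.1, 1.8).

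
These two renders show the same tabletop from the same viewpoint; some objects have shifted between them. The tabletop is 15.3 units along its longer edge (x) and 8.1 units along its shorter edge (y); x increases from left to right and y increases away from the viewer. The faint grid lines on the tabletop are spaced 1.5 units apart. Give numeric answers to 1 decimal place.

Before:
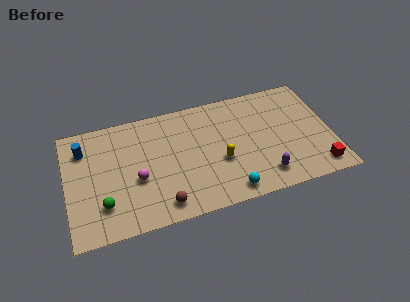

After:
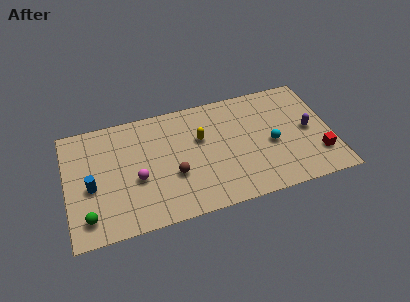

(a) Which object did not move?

the magenta sphere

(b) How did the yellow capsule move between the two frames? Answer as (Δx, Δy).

(-1.0, 1.9)

From the two frames, the yellow capsule sits at roughly (8.8, 3.2) before and (7.8, 5.1) after.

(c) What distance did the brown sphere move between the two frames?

2.0

The brown sphere moved from about (5.3, 1.2) to (6.1, 3.0), a distance of √(0.8² + 1.8²) ≈ 2.0.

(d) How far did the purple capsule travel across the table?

3.8

From (11.2, 1.5) to (14.0, 4.0), the purple capsule covered √(2.8² + 2.5²) ≈ 3.8 units.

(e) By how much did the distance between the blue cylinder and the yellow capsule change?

-1.7

Before: roughly 8.3 units apart; after: 6.6. That's 1.7 units closer together.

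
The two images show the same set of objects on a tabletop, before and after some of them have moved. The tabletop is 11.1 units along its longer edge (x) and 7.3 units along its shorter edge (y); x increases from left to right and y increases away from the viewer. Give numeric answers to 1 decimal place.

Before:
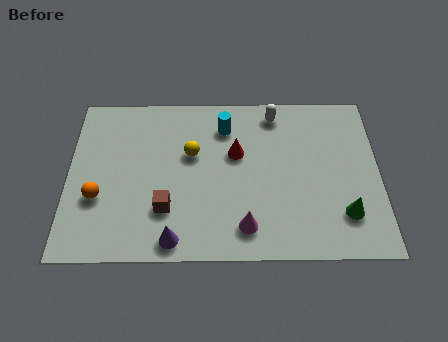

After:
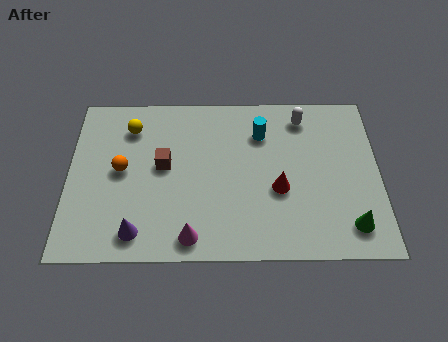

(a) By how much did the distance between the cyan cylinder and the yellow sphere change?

+3.0

They were about 1.7 units apart before and 4.7 after — 3.0 units further apart.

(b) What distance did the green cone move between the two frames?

0.5

The green cone was near (9.8, 1.8) before and (10.0, 1.3) after, so it travelled √(0.2² + 0.5²) ≈ 0.5 units.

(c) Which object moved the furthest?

the yellow sphere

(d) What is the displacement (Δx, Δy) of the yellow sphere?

(-2.2, 1.2)

From the two frames, the yellow sphere sits at roughly (4.4, 4.5) before and (2.2, 5.7) after.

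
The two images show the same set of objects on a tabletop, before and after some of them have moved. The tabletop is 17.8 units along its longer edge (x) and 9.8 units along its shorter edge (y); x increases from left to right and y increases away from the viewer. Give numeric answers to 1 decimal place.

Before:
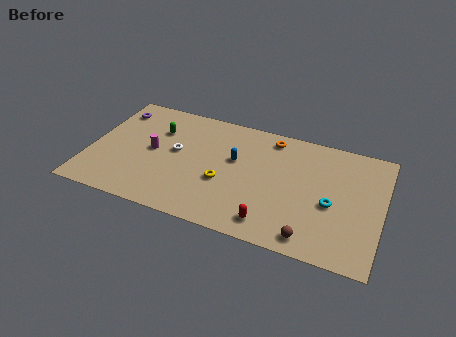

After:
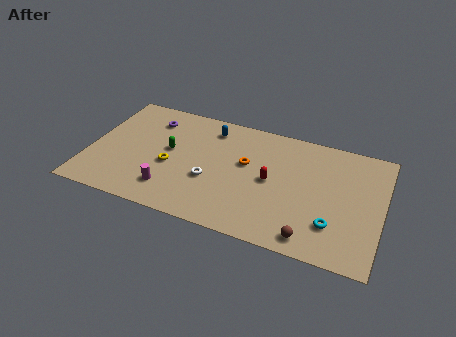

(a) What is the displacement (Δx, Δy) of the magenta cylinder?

(1.4, -2.9)

The magenta cylinder started near (3.8, 5.0) and ended near (5.2, 2.1).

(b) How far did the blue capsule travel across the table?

2.8

The blue capsule was near (8.8, 5.9) before and (7.1, 8.1) after, so it travelled √(1.7² + 2.2²) ≈ 2.8 units.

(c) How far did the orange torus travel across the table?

3.0

The orange torus moved from about (10.8, 8.5) to (9.5, 5.8), a distance of √(1.3² + 2.7²) ≈ 3.0.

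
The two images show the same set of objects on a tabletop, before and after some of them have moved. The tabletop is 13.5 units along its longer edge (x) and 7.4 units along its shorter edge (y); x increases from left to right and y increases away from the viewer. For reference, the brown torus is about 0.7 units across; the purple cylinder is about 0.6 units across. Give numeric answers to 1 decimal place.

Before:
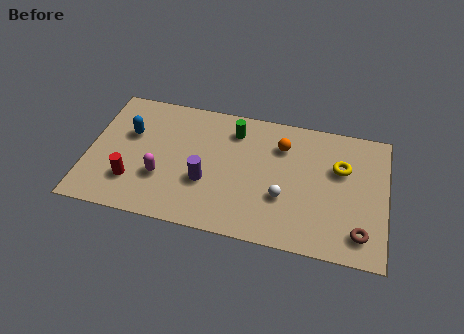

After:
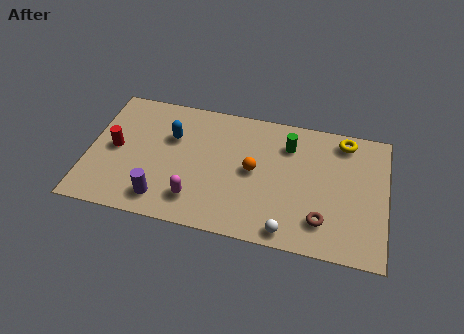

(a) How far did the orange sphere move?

2.1

The orange sphere was near (8.7, 5.5) before and (7.5, 3.8) after, so it travelled √(1.2² + 1.7²) ≈ 2.1 units.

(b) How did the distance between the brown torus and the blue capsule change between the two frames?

-3.4

The distance was about 11.1 in the first image and 7.7 in the second, so they moved 3.4 units closer together.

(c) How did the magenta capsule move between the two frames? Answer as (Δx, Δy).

(1.6, -0.9)

The magenta capsule started near (3.4, 2.5) and ended near (5.0, 1.6).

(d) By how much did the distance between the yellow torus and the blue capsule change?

-1.7

Before: roughly 9.6 units apart; after: 7.9. That's 1.7 units closer together.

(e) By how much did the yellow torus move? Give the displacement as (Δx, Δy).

(0.1, 1.6)

The yellow torus started near (11.4, 4.8) and ended near (11.5, 6.4).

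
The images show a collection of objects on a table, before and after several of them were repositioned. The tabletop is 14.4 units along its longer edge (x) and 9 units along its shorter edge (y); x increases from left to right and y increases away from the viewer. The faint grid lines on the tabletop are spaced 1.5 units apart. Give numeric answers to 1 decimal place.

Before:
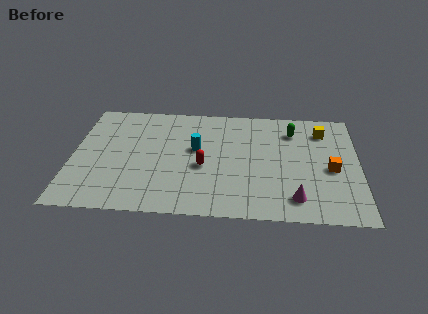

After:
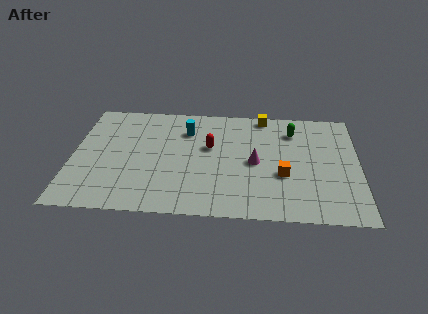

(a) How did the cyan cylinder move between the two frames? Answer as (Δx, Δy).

(-0.5, 1.5)

From the two frames, the cyan cylinder sits at roughly (6.2, 5.2) before and (5.7, 6.7) after.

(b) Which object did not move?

the green capsule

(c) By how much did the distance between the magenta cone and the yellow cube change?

-1.8

They were about 5.7 units apart before and 3.9 after — 1.8 units closer together.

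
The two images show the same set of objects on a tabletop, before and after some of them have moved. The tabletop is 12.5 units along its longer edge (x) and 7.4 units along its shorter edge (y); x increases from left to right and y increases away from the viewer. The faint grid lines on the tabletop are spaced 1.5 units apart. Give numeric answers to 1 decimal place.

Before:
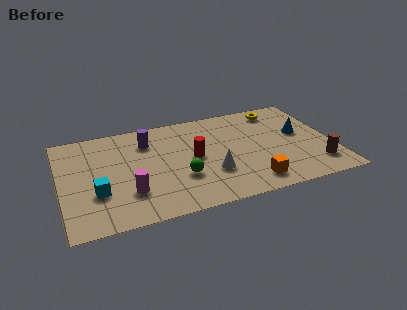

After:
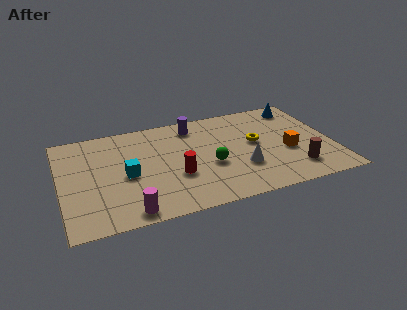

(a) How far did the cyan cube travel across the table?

1.7

The cyan cube moved from about (1.6, 2.5) to (3.0, 3.4), a distance of √(1.4² + 0.9²) ≈ 1.7.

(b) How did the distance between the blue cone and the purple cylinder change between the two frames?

-2.1

The distance was about 7.1 in the first image and 5.0 in the second, so they moved 2.1 units closer together.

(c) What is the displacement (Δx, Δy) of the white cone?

(1.4, 0.0)

The white cone started near (6.8, 2.4) and ended near (8.2, 2.4).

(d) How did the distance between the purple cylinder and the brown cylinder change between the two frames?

-2.2

They were about 8.5 units apart before and 6.3 after — 2.2 units closer together.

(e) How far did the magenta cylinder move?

1.3

The magenta cylinder moved from about (3.0, 2.1) to (2.9, 0.8), a distance of √(0.1² + 1.3²) ≈ 1.3.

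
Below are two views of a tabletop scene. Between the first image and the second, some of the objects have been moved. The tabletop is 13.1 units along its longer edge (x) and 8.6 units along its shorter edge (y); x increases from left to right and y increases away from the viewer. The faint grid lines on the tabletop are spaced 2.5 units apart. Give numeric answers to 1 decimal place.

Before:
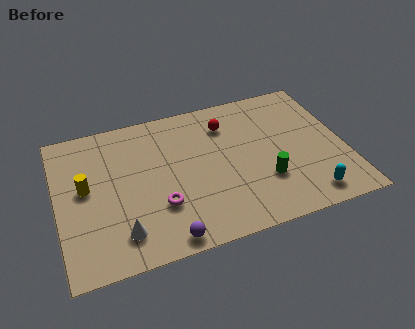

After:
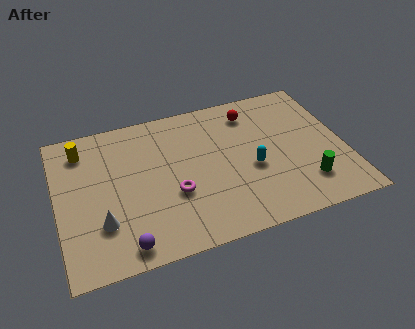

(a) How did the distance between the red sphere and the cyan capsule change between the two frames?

-2.9

The distance was about 6.3 in the first image and 3.4 in the second, so they moved 2.9 units closer together.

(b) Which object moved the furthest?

the cyan capsule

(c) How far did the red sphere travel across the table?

1.3

From (7.9, 6.6) to (9.1, 7.0), the red sphere covered √(1.2² + 0.4²) ≈ 1.3 units.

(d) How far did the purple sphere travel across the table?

1.8

The purple sphere was near (4.6, 0.8) before and (2.8, 1.0) after, so it travelled √(1.8² + 0.2²) ≈ 1.8 units.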